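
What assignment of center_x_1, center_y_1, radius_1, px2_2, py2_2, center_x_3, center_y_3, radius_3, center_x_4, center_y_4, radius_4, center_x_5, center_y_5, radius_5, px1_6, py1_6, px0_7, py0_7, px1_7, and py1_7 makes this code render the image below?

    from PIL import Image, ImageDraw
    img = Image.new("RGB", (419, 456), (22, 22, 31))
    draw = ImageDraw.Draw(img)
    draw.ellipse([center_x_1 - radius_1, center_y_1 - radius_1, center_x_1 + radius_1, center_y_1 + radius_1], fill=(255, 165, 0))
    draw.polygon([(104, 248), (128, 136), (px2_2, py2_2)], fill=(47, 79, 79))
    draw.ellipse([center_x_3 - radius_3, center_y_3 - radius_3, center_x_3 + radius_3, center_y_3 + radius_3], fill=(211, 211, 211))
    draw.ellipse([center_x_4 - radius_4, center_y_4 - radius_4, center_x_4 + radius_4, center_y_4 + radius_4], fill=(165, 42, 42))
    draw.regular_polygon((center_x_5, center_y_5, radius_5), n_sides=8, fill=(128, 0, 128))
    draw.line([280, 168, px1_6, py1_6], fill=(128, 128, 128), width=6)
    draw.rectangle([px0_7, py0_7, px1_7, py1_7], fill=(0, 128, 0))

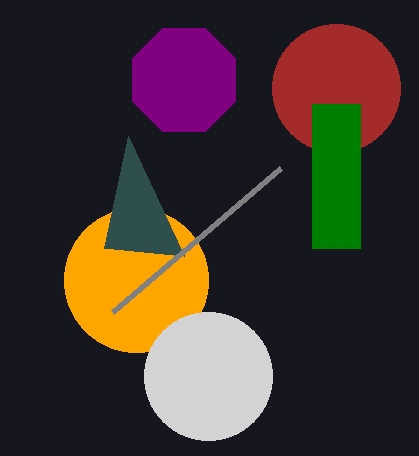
center_x_1 = 136; center_y_1 = 280; radius_1 = 72; px2_2 = 184; py2_2 = 256; center_x_3 = 208; center_y_3 = 376; radius_3 = 64; center_x_4 = 336; center_y_4 = 88; radius_4 = 64; center_x_5 = 184; center_y_5 = 80; radius_5 = 56; px1_6 = 112; py1_6 = 312; px0_7 = 312; py0_7 = 104; px1_7 = 360; py1_7 = 248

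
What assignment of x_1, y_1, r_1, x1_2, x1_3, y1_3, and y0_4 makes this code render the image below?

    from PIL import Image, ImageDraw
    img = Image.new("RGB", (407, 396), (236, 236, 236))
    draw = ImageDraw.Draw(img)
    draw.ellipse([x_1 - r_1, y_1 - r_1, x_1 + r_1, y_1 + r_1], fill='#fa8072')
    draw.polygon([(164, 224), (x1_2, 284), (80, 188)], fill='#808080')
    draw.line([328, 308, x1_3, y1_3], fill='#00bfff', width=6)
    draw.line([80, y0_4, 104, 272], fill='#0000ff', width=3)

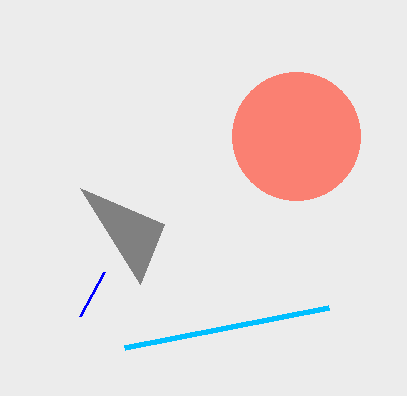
x_1 = 296, y_1 = 136, r_1 = 64, x1_2 = 140, x1_3 = 124, y1_3 = 348, y0_4 = 316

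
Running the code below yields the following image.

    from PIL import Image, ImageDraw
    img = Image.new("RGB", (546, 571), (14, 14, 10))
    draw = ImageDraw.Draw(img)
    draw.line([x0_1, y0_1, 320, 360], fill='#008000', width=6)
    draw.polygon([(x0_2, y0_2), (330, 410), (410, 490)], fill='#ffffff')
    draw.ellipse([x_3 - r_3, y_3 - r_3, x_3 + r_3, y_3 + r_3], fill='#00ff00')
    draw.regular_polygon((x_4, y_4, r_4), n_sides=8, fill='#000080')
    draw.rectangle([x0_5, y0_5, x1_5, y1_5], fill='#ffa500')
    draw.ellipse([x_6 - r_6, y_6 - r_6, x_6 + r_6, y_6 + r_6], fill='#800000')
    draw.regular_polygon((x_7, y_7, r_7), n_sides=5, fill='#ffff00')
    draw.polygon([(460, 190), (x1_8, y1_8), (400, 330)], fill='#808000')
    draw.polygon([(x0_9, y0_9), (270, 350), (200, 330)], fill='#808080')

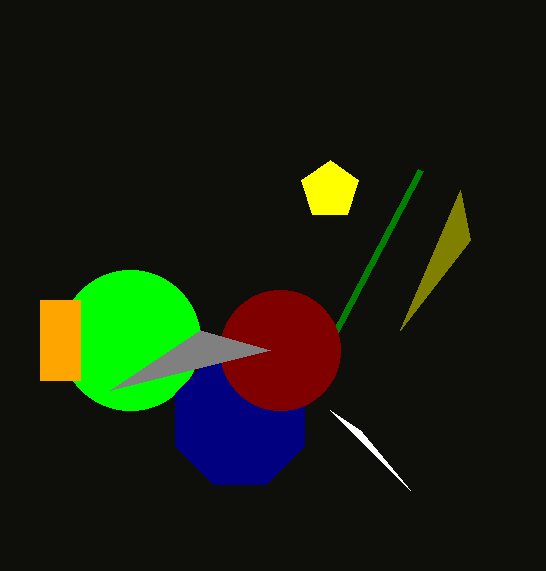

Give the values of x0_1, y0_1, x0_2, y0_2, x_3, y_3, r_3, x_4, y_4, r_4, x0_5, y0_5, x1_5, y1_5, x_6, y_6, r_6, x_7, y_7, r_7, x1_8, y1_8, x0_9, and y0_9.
x0_1 = 420
y0_1 = 170
x0_2 = 360
y0_2 = 430
x_3 = 130
y_3 = 340
r_3 = 70
x_4 = 240
y_4 = 420
r_4 = 70
x0_5 = 40
y0_5 = 300
x1_5 = 80
y1_5 = 380
x_6 = 280
y_6 = 350
r_6 = 60
x_7 = 330
y_7 = 190
r_7 = 30
x1_8 = 470
y1_8 = 240
x0_9 = 110
y0_9 = 390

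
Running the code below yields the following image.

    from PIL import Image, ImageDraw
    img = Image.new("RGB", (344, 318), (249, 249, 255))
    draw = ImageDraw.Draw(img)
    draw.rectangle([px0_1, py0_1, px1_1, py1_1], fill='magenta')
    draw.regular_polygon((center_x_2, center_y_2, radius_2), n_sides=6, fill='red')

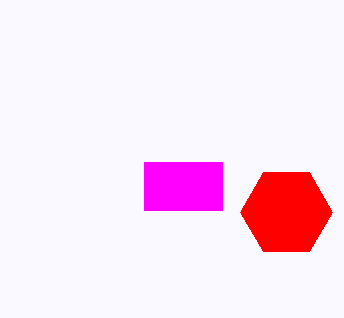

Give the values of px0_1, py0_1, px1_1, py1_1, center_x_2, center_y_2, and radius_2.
px0_1 = 144
py0_1 = 162
px1_1 = 222
py1_1 = 210
center_x_2 = 286
center_y_2 = 212
radius_2 = 46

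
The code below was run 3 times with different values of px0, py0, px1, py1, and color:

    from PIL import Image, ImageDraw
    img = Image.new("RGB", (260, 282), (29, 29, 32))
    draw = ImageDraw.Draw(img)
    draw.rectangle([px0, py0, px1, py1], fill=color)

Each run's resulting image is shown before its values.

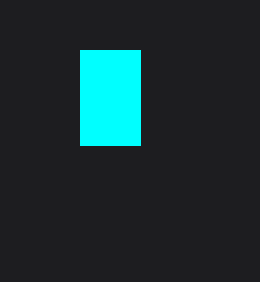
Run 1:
px0 = 80, py0 = 50, px1 = 140, py1 = 145, color = 'cyan'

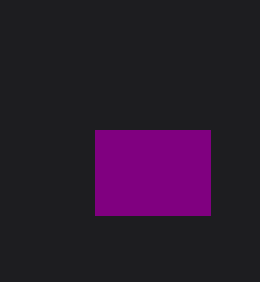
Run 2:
px0 = 95, py0 = 130, px1 = 210, py1 = 215, color = 'purple'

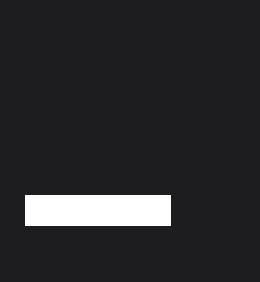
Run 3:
px0 = 25; py0 = 195; px1 = 170; py1 = 225; color = 'white'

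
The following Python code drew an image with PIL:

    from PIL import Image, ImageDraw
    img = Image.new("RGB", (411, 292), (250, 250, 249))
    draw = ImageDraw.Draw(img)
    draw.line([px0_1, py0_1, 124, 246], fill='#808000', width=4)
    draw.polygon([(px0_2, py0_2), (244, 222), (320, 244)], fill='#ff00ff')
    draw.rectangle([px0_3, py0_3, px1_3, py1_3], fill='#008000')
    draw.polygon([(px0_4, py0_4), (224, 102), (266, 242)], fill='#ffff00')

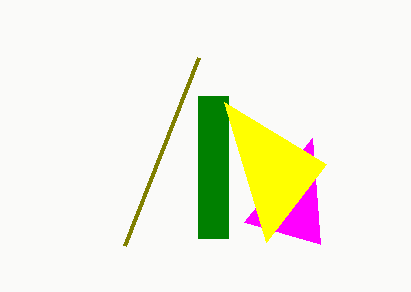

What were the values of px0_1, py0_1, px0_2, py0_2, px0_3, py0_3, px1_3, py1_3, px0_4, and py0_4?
px0_1 = 198, py0_1 = 58, px0_2 = 312, py0_2 = 138, px0_3 = 198, py0_3 = 96, px1_3 = 228, py1_3 = 238, px0_4 = 326, py0_4 = 164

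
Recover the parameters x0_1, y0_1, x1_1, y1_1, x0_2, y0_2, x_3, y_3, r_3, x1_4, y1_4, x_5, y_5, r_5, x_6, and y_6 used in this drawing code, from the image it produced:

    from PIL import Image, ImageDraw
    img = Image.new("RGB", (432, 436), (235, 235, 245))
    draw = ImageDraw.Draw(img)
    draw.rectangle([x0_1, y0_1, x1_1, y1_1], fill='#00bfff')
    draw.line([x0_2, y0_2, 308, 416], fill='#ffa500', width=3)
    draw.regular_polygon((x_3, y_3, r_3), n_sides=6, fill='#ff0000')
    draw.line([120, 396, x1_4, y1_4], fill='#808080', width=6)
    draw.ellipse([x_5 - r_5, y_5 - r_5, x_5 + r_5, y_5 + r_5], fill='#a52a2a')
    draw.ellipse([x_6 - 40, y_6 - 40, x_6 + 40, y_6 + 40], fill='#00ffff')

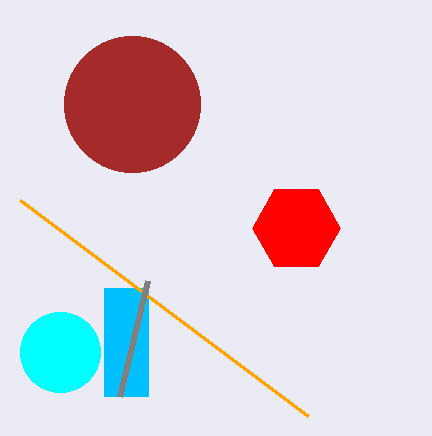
x0_1 = 104, y0_1 = 288, x1_1 = 148, y1_1 = 396, x0_2 = 20, y0_2 = 200, x_3 = 296, y_3 = 228, r_3 = 44, x1_4 = 148, y1_4 = 280, x_5 = 132, y_5 = 104, r_5 = 68, x_6 = 60, y_6 = 352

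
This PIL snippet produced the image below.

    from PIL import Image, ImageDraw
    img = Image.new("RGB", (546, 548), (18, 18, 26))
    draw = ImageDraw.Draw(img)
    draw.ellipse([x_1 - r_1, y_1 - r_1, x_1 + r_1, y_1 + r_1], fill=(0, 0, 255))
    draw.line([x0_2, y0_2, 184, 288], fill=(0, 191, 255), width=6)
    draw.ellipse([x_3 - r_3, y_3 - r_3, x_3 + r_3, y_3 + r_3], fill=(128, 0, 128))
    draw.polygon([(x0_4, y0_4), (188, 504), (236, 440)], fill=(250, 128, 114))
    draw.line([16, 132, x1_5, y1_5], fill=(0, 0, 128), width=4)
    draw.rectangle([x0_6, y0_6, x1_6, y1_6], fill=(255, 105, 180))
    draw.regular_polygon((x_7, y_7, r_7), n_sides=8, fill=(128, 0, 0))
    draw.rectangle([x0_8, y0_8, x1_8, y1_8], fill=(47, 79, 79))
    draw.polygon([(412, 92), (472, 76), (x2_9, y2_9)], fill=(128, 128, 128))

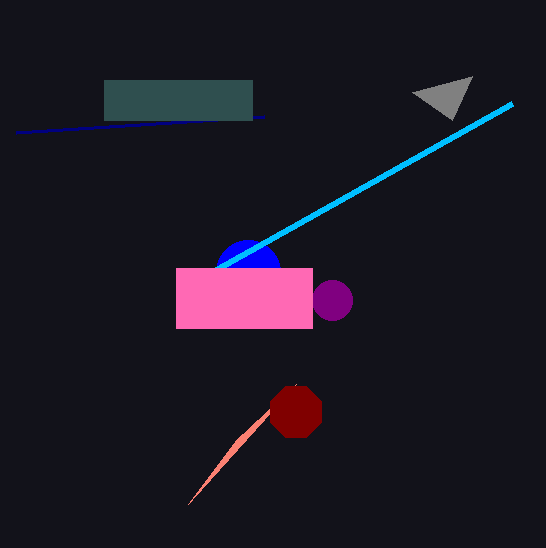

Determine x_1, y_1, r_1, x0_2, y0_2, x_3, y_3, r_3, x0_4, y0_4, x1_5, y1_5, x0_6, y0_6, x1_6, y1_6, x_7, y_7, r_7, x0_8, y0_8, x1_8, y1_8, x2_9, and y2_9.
x_1 = 248, y_1 = 272, r_1 = 32, x0_2 = 512, y0_2 = 104, x_3 = 332, y_3 = 300, r_3 = 20, x0_4 = 296, y0_4 = 384, x1_5 = 264, y1_5 = 116, x0_6 = 176, y0_6 = 268, x1_6 = 312, y1_6 = 328, x_7 = 296, y_7 = 412, r_7 = 28, x0_8 = 104, y0_8 = 80, x1_8 = 252, y1_8 = 120, x2_9 = 452, y2_9 = 120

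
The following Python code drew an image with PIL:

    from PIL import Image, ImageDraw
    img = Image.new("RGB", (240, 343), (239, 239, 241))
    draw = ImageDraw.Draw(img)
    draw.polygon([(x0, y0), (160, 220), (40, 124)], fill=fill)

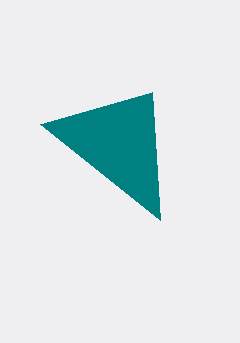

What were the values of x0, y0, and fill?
x0 = 152; y0 = 92; fill = 'teal'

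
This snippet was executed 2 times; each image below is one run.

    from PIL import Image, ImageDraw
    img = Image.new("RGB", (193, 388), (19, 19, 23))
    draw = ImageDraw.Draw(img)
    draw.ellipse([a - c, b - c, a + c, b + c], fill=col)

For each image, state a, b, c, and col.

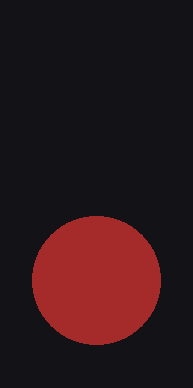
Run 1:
a = 96
b = 280
c = 64
col = 'brown'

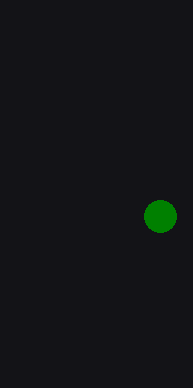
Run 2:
a = 160, b = 216, c = 16, col = 'green'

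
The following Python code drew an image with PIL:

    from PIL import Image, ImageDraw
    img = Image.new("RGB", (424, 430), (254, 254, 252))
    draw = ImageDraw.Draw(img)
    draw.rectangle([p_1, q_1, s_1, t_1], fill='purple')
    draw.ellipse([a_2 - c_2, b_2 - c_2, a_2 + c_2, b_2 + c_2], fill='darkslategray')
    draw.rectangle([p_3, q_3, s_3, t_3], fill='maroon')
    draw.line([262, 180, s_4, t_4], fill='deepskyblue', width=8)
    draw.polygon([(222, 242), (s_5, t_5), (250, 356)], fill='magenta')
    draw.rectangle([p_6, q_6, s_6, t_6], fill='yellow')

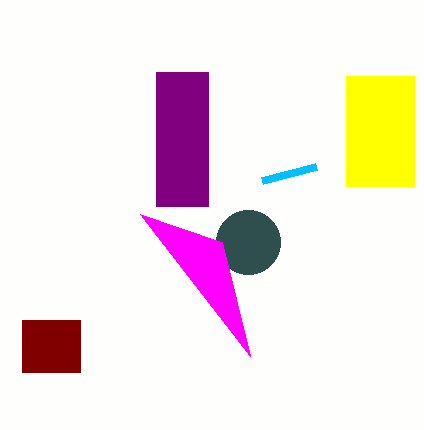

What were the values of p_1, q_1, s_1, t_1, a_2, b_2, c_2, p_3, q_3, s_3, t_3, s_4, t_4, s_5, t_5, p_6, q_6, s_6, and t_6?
p_1 = 156, q_1 = 72, s_1 = 208, t_1 = 206, a_2 = 248, b_2 = 242, c_2 = 32, p_3 = 22, q_3 = 320, s_3 = 80, t_3 = 372, s_4 = 316, t_4 = 166, s_5 = 140, t_5 = 214, p_6 = 346, q_6 = 76, s_6 = 414, t_6 = 186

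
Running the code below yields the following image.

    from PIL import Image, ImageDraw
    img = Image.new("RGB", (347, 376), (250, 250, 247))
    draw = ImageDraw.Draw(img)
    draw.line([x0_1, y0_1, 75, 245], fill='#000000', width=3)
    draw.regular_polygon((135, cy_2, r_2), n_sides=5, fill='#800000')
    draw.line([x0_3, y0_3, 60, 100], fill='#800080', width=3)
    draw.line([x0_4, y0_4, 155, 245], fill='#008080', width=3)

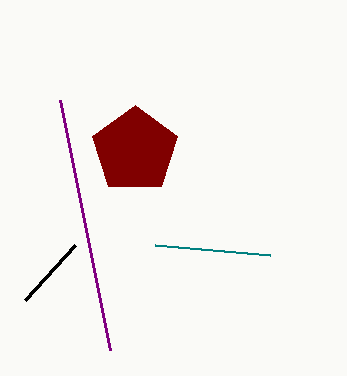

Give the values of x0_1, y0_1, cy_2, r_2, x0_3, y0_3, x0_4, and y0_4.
x0_1 = 25; y0_1 = 300; cy_2 = 150; r_2 = 45; x0_3 = 110; y0_3 = 350; x0_4 = 270; y0_4 = 255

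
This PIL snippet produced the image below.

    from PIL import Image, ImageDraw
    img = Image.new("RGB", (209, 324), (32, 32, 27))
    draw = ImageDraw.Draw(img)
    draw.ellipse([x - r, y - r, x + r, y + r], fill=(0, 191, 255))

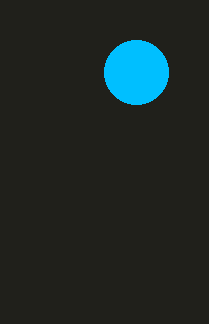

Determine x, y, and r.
x = 136, y = 72, r = 32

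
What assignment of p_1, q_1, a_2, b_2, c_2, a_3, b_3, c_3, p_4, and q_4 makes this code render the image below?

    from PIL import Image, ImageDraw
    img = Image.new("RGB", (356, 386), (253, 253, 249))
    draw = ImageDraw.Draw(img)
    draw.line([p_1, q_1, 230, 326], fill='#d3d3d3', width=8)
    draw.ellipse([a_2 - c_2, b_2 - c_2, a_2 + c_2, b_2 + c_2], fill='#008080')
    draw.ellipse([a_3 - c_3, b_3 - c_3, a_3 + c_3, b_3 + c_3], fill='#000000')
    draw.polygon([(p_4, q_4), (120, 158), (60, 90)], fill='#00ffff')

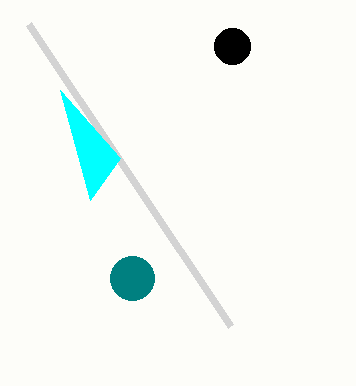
p_1 = 28
q_1 = 24
a_2 = 132
b_2 = 278
c_2 = 22
a_3 = 232
b_3 = 46
c_3 = 18
p_4 = 90
q_4 = 200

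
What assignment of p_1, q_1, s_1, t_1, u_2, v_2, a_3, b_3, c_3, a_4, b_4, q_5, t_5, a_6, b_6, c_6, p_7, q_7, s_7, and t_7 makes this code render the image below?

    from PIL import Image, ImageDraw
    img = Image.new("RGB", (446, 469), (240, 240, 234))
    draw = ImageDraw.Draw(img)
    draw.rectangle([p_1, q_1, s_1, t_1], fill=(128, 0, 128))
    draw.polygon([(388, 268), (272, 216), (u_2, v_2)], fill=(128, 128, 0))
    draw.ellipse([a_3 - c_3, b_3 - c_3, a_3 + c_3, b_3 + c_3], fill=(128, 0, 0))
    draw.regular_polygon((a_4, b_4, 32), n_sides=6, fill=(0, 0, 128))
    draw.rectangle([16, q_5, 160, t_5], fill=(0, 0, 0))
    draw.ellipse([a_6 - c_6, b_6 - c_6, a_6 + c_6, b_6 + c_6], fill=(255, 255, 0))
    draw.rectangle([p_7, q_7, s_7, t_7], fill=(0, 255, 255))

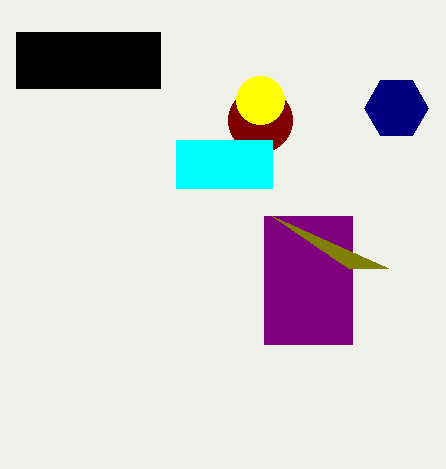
p_1 = 264; q_1 = 216; s_1 = 352; t_1 = 344; u_2 = 348; v_2 = 268; a_3 = 260; b_3 = 120; c_3 = 32; a_4 = 396; b_4 = 108; q_5 = 32; t_5 = 88; a_6 = 260; b_6 = 100; c_6 = 24; p_7 = 176; q_7 = 140; s_7 = 272; t_7 = 188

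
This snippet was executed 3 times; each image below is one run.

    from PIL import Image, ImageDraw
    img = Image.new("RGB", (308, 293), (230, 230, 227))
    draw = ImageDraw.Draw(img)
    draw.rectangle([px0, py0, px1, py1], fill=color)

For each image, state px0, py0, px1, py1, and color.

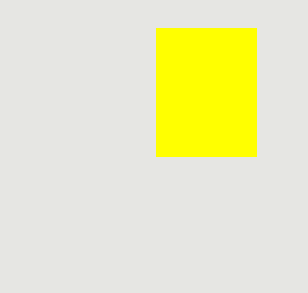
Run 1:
px0 = 156
py0 = 28
px1 = 256
py1 = 156
color = 'yellow'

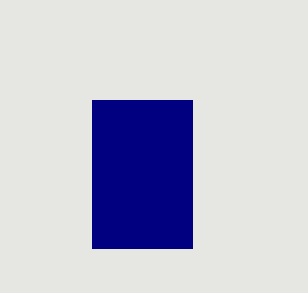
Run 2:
px0 = 92
py0 = 100
px1 = 192
py1 = 248
color = 'navy'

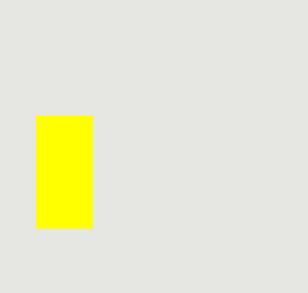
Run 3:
px0 = 36
py0 = 116
px1 = 92
py1 = 228
color = 'yellow'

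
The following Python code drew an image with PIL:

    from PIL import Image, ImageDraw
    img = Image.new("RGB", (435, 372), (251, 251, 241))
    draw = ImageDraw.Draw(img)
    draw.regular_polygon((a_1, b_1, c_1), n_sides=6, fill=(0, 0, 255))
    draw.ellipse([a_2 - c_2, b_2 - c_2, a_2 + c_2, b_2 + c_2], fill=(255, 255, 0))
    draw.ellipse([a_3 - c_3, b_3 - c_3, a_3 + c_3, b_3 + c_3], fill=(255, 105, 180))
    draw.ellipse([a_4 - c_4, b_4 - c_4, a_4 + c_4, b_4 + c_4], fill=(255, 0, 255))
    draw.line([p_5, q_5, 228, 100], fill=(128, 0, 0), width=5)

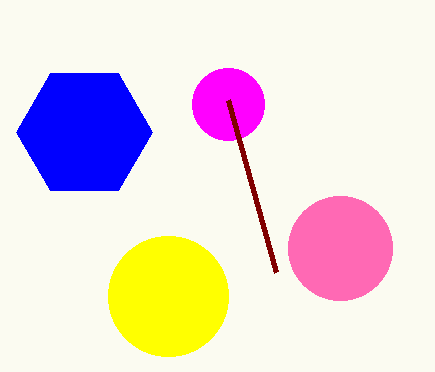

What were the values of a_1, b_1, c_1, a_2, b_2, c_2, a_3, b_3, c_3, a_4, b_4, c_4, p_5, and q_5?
a_1 = 84; b_1 = 132; c_1 = 68; a_2 = 168; b_2 = 296; c_2 = 60; a_3 = 340; b_3 = 248; c_3 = 52; a_4 = 228; b_4 = 104; c_4 = 36; p_5 = 276; q_5 = 272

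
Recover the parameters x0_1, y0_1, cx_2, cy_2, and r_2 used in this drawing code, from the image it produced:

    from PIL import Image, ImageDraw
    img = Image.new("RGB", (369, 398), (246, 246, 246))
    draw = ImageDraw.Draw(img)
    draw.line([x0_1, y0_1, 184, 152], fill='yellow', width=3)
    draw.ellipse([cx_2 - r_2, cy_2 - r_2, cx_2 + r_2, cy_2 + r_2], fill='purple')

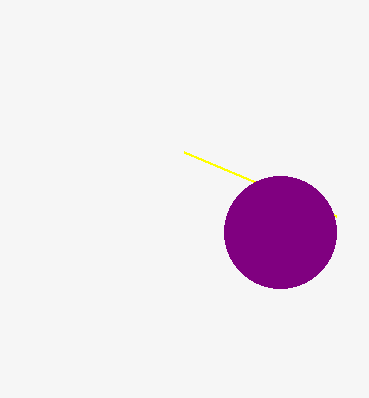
x0_1 = 336; y0_1 = 216; cx_2 = 280; cy_2 = 232; r_2 = 56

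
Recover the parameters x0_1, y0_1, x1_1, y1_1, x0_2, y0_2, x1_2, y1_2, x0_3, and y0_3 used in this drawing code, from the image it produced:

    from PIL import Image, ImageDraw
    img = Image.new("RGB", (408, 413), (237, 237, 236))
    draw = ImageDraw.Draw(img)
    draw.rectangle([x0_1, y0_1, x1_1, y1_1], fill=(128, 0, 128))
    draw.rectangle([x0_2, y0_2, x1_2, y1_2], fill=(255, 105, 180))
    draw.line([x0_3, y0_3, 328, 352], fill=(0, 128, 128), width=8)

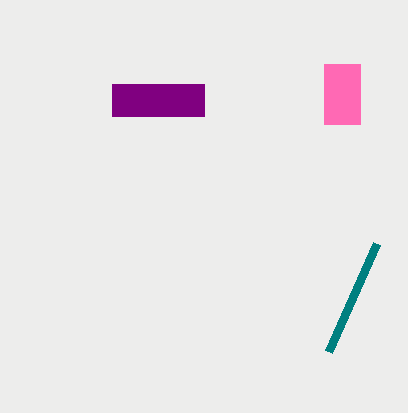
x0_1 = 112
y0_1 = 84
x1_1 = 204
y1_1 = 116
x0_2 = 324
y0_2 = 64
x1_2 = 360
y1_2 = 124
x0_3 = 376
y0_3 = 244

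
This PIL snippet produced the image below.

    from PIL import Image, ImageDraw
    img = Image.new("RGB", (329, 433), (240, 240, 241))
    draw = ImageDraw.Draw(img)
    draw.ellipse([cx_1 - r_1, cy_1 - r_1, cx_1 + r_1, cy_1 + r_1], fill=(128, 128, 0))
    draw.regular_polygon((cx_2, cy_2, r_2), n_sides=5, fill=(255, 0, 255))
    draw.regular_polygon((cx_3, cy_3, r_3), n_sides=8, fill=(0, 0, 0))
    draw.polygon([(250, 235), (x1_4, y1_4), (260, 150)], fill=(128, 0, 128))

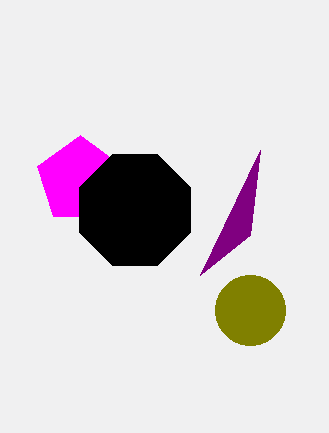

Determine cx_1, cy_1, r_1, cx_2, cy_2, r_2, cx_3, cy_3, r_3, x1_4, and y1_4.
cx_1 = 250, cy_1 = 310, r_1 = 35, cx_2 = 80, cy_2 = 180, r_2 = 45, cx_3 = 135, cy_3 = 210, r_3 = 60, x1_4 = 200, y1_4 = 275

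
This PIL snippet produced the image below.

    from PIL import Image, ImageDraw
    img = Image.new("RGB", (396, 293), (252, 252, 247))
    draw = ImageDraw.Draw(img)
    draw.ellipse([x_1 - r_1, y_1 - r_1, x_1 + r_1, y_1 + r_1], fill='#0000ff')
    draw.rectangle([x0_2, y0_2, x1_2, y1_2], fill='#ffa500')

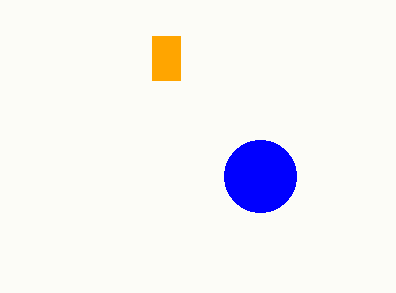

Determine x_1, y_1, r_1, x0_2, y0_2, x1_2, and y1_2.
x_1 = 260
y_1 = 176
r_1 = 36
x0_2 = 152
y0_2 = 36
x1_2 = 180
y1_2 = 80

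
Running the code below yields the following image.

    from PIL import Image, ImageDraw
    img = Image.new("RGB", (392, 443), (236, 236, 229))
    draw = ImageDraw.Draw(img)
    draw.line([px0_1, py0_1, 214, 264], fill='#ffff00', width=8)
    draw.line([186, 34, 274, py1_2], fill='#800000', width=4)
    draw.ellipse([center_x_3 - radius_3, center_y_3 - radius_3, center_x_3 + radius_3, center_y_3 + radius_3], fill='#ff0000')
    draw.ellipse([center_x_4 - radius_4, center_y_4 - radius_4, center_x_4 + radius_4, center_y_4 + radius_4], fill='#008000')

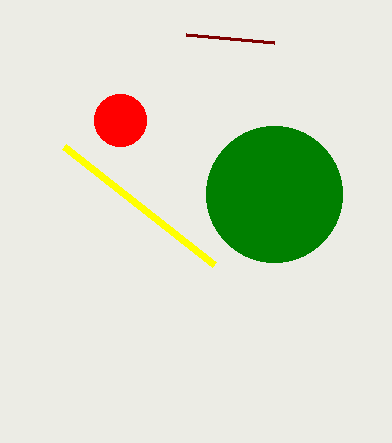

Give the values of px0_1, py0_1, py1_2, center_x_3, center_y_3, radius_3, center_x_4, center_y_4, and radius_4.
px0_1 = 64; py0_1 = 146; py1_2 = 42; center_x_3 = 120; center_y_3 = 120; radius_3 = 26; center_x_4 = 274; center_y_4 = 194; radius_4 = 68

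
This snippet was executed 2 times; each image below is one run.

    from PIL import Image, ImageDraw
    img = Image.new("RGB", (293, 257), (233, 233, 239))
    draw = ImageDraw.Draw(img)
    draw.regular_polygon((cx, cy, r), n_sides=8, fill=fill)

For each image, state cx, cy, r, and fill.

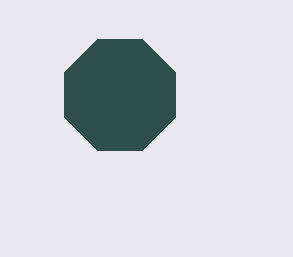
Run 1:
cx = 120, cy = 95, r = 60, fill = 'darkslategray'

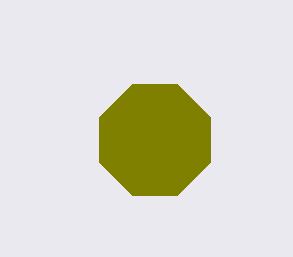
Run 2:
cx = 155, cy = 140, r = 60, fill = 'olive'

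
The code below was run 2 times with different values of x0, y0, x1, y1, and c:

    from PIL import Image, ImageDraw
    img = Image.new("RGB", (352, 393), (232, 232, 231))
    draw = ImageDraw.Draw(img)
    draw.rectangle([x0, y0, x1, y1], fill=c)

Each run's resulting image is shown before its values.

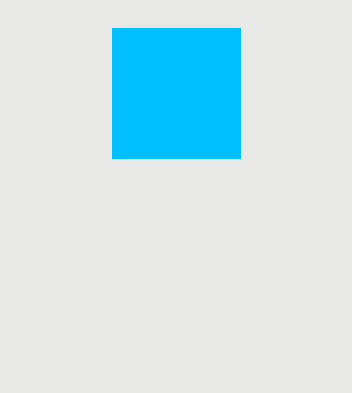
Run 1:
x0 = 112, y0 = 28, x1 = 240, y1 = 158, c = 'deepskyblue'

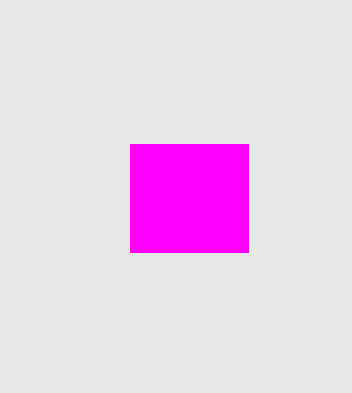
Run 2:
x0 = 130, y0 = 144, x1 = 248, y1 = 252, c = 'magenta'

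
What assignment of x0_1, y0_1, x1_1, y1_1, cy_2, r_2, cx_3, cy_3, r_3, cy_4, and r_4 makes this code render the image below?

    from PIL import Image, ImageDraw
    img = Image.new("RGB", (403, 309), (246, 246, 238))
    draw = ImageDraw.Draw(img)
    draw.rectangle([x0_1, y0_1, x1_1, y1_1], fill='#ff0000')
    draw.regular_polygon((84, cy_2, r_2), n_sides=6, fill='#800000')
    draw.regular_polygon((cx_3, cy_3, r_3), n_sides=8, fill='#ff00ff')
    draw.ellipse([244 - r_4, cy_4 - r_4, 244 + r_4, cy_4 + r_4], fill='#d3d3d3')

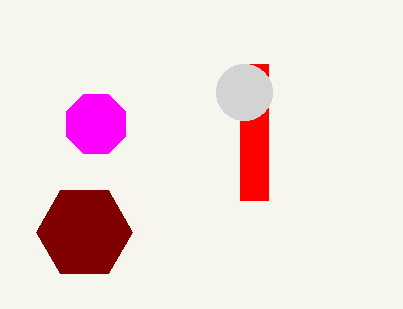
x0_1 = 240; y0_1 = 64; x1_1 = 268; y1_1 = 200; cy_2 = 232; r_2 = 48; cx_3 = 96; cy_3 = 124; r_3 = 32; cy_4 = 92; r_4 = 28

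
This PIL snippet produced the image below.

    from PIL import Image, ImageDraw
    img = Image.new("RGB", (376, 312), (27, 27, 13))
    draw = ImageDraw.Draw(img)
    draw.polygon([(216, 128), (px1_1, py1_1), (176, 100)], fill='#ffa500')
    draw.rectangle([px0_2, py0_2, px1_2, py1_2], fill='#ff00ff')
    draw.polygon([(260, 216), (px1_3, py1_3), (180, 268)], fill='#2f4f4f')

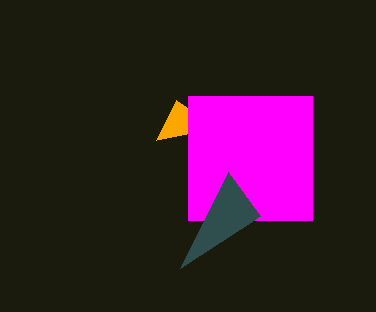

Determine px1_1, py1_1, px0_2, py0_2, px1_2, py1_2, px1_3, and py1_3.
px1_1 = 156
py1_1 = 140
px0_2 = 188
py0_2 = 96
px1_2 = 312
py1_2 = 220
px1_3 = 228
py1_3 = 172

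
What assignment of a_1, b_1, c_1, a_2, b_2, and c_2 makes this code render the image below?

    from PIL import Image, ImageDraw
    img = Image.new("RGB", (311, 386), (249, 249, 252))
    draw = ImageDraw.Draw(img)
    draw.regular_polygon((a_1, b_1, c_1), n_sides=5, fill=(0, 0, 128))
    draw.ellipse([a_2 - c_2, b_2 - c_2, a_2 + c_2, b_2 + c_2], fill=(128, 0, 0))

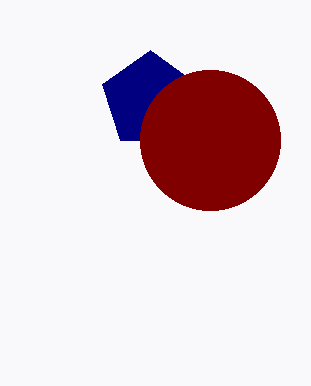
a_1 = 150
b_1 = 100
c_1 = 50
a_2 = 210
b_2 = 140
c_2 = 70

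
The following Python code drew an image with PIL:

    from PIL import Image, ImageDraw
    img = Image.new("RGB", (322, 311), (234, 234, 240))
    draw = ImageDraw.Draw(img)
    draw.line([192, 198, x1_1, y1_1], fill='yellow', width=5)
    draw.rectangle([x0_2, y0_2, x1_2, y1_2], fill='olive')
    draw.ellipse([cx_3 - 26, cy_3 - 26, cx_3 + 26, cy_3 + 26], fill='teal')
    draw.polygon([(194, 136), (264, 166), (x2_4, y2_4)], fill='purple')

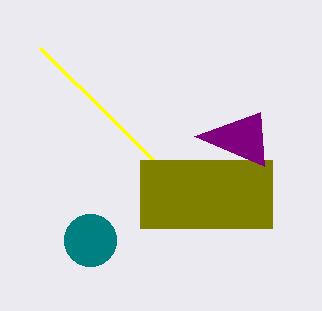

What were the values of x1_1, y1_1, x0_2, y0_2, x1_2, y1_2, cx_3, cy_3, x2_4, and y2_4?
x1_1 = 40
y1_1 = 48
x0_2 = 140
y0_2 = 160
x1_2 = 272
y1_2 = 228
cx_3 = 90
cy_3 = 240
x2_4 = 260
y2_4 = 112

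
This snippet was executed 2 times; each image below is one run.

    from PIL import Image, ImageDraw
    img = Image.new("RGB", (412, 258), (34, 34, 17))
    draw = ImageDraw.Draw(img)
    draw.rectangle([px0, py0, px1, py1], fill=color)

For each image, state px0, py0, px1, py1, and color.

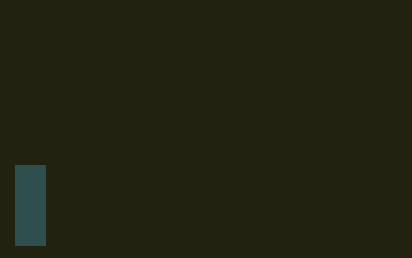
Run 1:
px0 = 15, py0 = 165, px1 = 45, py1 = 245, color = 'darkslategray'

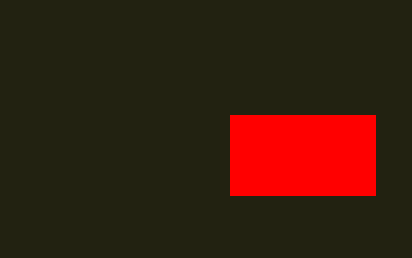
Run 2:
px0 = 230; py0 = 115; px1 = 375; py1 = 195; color = 'red'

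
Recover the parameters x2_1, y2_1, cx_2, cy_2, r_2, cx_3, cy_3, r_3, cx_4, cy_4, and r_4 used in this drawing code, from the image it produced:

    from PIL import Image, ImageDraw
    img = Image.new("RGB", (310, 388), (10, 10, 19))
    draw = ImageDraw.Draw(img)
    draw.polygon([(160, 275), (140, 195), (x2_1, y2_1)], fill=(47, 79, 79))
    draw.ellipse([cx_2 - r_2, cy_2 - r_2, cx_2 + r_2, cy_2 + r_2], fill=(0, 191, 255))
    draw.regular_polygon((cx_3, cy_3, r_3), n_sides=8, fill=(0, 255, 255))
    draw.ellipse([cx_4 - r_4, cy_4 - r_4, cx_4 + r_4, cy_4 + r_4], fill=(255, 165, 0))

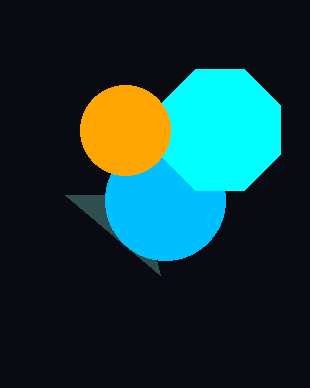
x2_1 = 65, y2_1 = 195, cx_2 = 165, cy_2 = 200, r_2 = 60, cx_3 = 220, cy_3 = 130, r_3 = 65, cx_4 = 125, cy_4 = 130, r_4 = 45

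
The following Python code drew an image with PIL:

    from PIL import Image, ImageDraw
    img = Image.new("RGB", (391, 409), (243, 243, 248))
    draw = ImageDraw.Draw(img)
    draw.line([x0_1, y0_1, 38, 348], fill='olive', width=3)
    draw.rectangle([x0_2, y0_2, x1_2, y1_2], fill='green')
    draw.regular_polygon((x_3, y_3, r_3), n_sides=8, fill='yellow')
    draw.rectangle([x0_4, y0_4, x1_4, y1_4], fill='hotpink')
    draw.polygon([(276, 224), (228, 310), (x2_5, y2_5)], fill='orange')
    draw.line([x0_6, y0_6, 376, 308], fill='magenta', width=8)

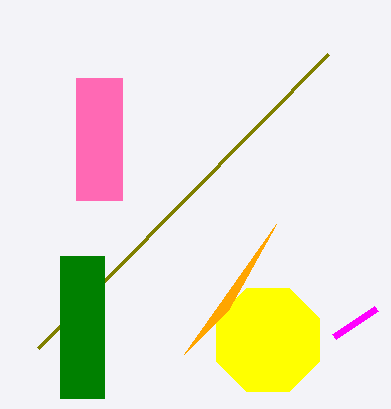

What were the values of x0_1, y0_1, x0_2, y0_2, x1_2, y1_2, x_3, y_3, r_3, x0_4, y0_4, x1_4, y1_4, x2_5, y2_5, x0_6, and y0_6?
x0_1 = 328; y0_1 = 54; x0_2 = 60; y0_2 = 256; x1_2 = 104; y1_2 = 398; x_3 = 268; y_3 = 340; r_3 = 56; x0_4 = 76; y0_4 = 78; x1_4 = 122; y1_4 = 200; x2_5 = 184; y2_5 = 354; x0_6 = 334; y0_6 = 336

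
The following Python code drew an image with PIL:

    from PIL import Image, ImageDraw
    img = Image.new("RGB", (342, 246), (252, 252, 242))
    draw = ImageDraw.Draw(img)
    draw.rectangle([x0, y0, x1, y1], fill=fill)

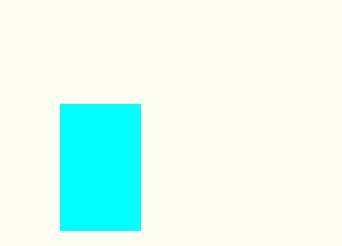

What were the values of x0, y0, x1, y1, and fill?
x0 = 60; y0 = 104; x1 = 140; y1 = 230; fill = 'cyan'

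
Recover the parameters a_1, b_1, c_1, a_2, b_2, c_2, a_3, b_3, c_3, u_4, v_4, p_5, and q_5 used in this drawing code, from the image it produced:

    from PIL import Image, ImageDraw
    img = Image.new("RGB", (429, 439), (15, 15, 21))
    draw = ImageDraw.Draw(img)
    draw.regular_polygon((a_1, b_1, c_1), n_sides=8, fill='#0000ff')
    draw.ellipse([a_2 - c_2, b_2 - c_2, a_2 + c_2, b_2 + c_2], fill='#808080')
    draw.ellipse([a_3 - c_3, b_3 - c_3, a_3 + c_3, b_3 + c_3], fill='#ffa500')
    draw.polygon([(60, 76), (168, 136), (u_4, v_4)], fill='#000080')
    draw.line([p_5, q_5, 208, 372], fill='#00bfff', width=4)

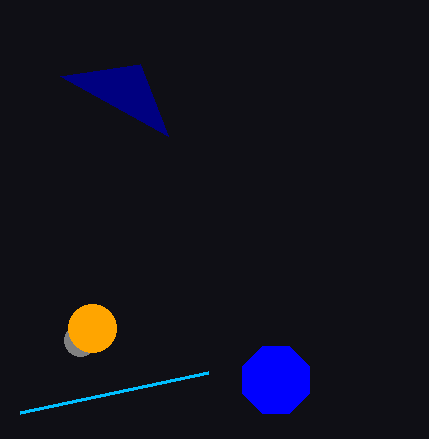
a_1 = 276, b_1 = 380, c_1 = 36, a_2 = 80, b_2 = 340, c_2 = 16, a_3 = 92, b_3 = 328, c_3 = 24, u_4 = 140, v_4 = 64, p_5 = 20, q_5 = 412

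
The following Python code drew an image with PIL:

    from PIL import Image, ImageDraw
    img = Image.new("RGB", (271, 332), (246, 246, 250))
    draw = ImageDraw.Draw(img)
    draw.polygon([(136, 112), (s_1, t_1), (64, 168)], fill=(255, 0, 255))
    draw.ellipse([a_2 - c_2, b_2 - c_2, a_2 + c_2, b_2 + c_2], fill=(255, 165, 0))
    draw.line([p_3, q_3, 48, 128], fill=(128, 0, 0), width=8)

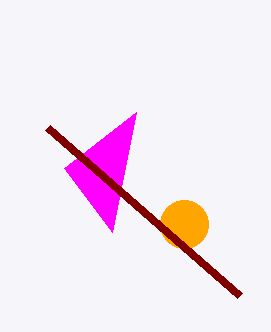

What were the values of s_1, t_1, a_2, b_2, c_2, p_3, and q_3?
s_1 = 112, t_1 = 232, a_2 = 184, b_2 = 224, c_2 = 24, p_3 = 240, q_3 = 296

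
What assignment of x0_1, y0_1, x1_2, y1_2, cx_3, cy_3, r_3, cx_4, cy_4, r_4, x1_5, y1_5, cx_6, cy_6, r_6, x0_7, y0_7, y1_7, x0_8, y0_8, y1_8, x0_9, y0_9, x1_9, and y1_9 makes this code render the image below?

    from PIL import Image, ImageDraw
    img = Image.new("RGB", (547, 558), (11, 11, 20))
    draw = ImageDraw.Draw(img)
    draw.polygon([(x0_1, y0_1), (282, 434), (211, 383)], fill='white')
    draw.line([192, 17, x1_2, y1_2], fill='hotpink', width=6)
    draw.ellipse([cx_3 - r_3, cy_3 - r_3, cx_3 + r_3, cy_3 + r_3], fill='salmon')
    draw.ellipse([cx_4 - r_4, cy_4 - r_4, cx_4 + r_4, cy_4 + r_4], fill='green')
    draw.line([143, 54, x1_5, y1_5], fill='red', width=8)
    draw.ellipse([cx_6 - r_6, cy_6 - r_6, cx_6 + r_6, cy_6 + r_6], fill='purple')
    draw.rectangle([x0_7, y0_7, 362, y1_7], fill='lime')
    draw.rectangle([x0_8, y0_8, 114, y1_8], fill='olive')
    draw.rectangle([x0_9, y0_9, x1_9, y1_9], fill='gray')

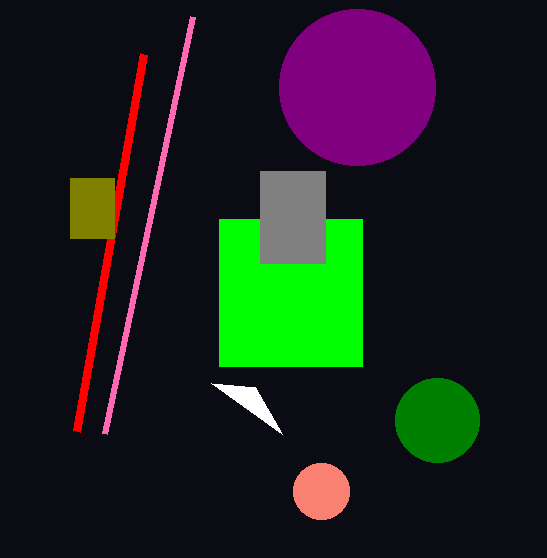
x0_1 = 255, y0_1 = 387, x1_2 = 104, y1_2 = 434, cx_3 = 321, cy_3 = 491, r_3 = 28, cx_4 = 437, cy_4 = 420, r_4 = 42, x1_5 = 76, y1_5 = 431, cx_6 = 357, cy_6 = 87, r_6 = 78, x0_7 = 219, y0_7 = 219, y1_7 = 366, x0_8 = 70, y0_8 = 178, y1_8 = 238, x0_9 = 260, y0_9 = 171, x1_9 = 325, y1_9 = 263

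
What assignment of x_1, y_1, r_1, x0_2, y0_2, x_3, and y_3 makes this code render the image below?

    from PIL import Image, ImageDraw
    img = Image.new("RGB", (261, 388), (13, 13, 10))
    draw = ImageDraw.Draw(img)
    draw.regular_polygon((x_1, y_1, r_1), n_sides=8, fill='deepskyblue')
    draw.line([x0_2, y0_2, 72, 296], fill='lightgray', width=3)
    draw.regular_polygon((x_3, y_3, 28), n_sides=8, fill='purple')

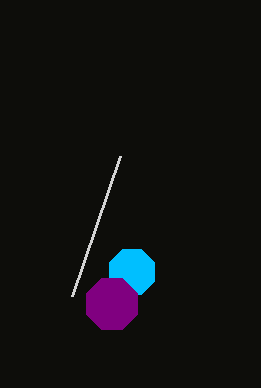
x_1 = 132
y_1 = 272
r_1 = 24
x0_2 = 120
y0_2 = 156
x_3 = 112
y_3 = 304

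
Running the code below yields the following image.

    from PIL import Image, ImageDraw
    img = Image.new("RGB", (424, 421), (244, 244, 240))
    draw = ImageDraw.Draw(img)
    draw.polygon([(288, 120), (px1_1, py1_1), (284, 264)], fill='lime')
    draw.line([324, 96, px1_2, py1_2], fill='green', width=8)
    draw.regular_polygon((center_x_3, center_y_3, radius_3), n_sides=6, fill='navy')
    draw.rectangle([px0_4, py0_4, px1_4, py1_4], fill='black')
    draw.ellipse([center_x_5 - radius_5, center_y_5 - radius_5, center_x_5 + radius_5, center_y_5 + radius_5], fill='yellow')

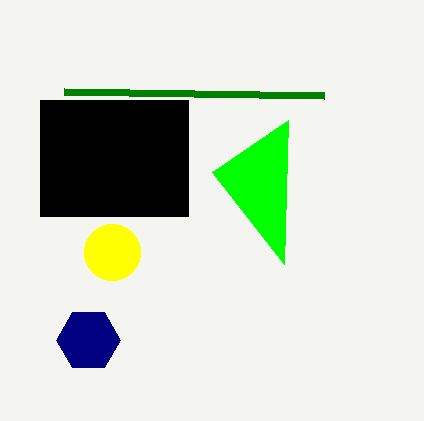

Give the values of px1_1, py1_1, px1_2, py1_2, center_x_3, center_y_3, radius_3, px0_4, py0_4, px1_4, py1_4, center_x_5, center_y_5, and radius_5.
px1_1 = 212; py1_1 = 172; px1_2 = 64; py1_2 = 92; center_x_3 = 88; center_y_3 = 340; radius_3 = 32; px0_4 = 40; py0_4 = 100; px1_4 = 188; py1_4 = 216; center_x_5 = 112; center_y_5 = 252; radius_5 = 28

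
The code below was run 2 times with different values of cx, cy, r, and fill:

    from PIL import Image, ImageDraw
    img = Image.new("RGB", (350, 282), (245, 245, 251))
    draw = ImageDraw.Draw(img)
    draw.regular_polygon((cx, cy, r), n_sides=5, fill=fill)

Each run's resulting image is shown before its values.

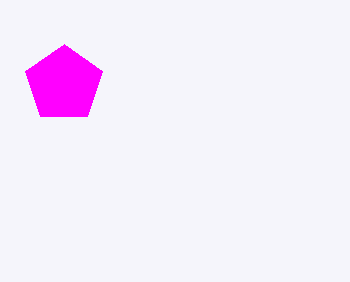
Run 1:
cx = 64, cy = 84, r = 40, fill = 'magenta'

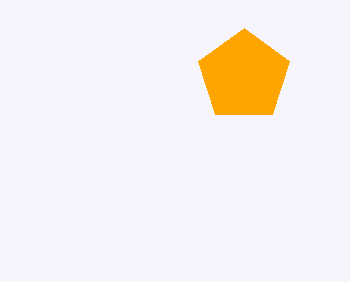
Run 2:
cx = 244
cy = 76
r = 48
fill = 'orange'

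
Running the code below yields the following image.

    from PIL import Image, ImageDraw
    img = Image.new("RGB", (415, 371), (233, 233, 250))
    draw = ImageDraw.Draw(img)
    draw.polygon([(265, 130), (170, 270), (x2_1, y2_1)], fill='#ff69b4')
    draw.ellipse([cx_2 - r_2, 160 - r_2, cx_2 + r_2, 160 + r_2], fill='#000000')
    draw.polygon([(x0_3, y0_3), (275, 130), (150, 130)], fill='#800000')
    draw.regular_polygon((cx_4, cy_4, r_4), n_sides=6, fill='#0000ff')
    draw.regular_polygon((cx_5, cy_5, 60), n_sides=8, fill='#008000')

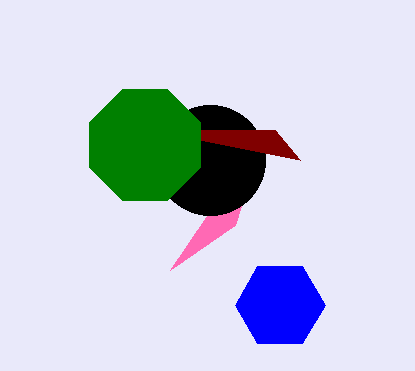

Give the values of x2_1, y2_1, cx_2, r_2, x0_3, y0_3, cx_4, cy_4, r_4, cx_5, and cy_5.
x2_1 = 235; y2_1 = 225; cx_2 = 210; r_2 = 55; x0_3 = 300; y0_3 = 160; cx_4 = 280; cy_4 = 305; r_4 = 45; cx_5 = 145; cy_5 = 145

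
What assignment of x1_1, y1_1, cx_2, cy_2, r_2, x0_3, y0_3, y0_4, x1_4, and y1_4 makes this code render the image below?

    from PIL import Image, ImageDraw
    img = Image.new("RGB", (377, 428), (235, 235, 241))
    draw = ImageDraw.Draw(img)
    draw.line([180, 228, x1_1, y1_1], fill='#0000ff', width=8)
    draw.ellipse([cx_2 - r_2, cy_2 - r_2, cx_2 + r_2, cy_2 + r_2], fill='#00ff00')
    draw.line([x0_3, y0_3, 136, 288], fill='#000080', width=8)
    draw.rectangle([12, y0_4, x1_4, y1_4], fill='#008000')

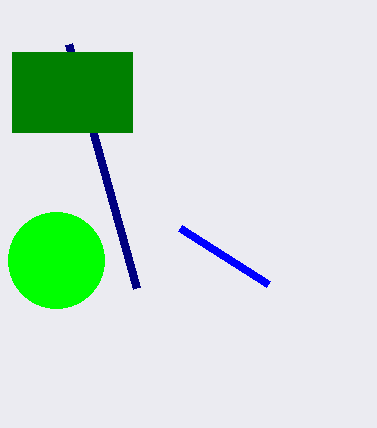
x1_1 = 268
y1_1 = 284
cx_2 = 56
cy_2 = 260
r_2 = 48
x0_3 = 68
y0_3 = 44
y0_4 = 52
x1_4 = 132
y1_4 = 132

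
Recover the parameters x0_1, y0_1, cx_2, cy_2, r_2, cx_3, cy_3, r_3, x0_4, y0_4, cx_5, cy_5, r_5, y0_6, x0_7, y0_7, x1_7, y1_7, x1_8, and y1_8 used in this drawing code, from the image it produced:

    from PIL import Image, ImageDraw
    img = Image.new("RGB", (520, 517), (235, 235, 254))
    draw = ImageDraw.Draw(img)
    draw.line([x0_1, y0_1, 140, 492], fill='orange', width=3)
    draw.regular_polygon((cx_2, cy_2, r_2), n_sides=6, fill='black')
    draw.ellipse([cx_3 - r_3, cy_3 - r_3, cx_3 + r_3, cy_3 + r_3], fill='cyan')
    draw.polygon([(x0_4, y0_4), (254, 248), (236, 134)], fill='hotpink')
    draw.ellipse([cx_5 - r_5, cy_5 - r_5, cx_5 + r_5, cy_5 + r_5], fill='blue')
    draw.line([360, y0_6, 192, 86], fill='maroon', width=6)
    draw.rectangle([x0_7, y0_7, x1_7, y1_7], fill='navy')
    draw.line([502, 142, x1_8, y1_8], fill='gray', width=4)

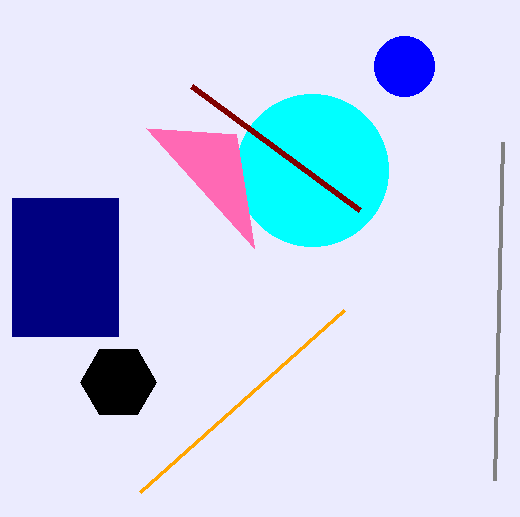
x0_1 = 344
y0_1 = 310
cx_2 = 118
cy_2 = 382
r_2 = 38
cx_3 = 312
cy_3 = 170
r_3 = 76
x0_4 = 146
y0_4 = 128
cx_5 = 404
cy_5 = 66
r_5 = 30
y0_6 = 210
x0_7 = 12
y0_7 = 198
x1_7 = 118
y1_7 = 336
x1_8 = 494
y1_8 = 480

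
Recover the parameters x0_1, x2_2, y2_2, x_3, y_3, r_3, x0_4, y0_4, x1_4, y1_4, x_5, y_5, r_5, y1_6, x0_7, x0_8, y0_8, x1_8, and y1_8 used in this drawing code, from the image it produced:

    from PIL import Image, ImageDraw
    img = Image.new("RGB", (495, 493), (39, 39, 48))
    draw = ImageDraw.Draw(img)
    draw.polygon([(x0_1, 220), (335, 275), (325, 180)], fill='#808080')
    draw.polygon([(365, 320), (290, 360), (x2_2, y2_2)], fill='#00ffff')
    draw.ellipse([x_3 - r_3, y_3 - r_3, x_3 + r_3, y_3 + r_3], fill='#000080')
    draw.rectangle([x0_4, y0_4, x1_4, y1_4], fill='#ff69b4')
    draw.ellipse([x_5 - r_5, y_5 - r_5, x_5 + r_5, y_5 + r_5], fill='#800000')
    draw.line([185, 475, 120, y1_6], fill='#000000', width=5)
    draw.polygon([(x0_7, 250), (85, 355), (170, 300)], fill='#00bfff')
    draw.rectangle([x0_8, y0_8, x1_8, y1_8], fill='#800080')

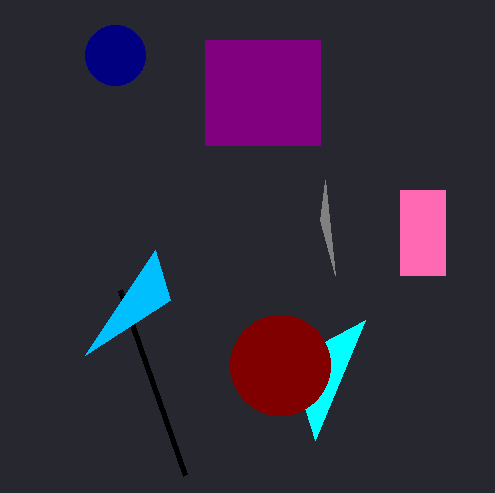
x0_1 = 320; x2_2 = 315; y2_2 = 440; x_3 = 115; y_3 = 55; r_3 = 30; x0_4 = 400; y0_4 = 190; x1_4 = 445; y1_4 = 275; x_5 = 280; y_5 = 365; r_5 = 50; y1_6 = 290; x0_7 = 155; x0_8 = 205; y0_8 = 40; x1_8 = 320; y1_8 = 145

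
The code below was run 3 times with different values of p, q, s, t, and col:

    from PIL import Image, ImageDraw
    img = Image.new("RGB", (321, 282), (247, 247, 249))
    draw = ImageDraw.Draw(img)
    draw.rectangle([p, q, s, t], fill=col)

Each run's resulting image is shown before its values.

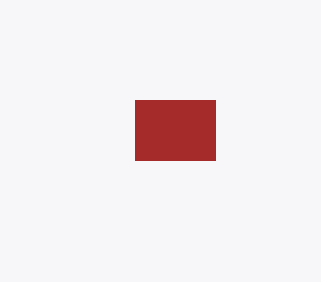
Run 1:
p = 135
q = 100
s = 215
t = 160
col = 'brown'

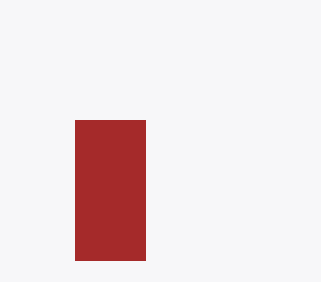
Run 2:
p = 75
q = 120
s = 145
t = 260
col = 'brown'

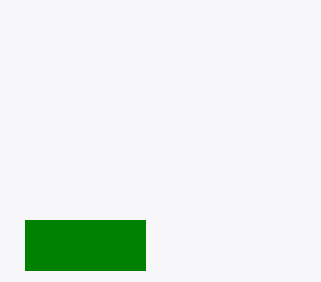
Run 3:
p = 25
q = 220
s = 145
t = 270
col = 'green'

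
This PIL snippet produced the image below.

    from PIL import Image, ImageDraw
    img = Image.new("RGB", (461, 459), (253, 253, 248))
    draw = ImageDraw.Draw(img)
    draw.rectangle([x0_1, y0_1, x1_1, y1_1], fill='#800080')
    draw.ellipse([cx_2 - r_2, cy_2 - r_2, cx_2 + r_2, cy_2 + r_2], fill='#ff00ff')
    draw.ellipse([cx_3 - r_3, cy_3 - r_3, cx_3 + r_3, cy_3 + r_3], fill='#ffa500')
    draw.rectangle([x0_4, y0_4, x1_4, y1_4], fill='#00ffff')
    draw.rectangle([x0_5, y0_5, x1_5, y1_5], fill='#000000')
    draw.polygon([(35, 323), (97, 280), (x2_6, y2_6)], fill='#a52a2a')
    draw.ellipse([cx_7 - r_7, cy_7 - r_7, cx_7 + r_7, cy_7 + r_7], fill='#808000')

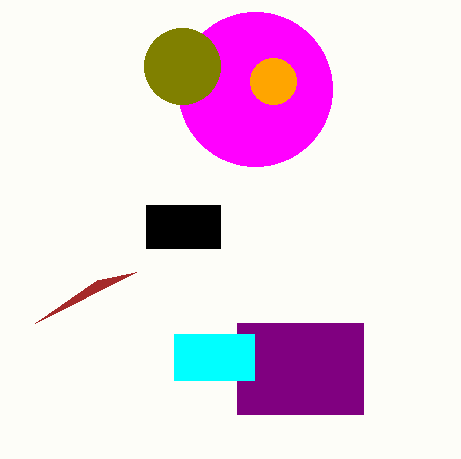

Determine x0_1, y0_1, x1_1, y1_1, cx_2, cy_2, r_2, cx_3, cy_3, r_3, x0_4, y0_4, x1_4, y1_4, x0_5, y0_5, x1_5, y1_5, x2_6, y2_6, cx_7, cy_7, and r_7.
x0_1 = 237, y0_1 = 323, x1_1 = 363, y1_1 = 414, cx_2 = 255, cy_2 = 89, r_2 = 77, cx_3 = 273, cy_3 = 81, r_3 = 23, x0_4 = 174, y0_4 = 334, x1_4 = 254, y1_4 = 380, x0_5 = 146, y0_5 = 205, x1_5 = 220, y1_5 = 248, x2_6 = 136, y2_6 = 272, cx_7 = 182, cy_7 = 66, r_7 = 38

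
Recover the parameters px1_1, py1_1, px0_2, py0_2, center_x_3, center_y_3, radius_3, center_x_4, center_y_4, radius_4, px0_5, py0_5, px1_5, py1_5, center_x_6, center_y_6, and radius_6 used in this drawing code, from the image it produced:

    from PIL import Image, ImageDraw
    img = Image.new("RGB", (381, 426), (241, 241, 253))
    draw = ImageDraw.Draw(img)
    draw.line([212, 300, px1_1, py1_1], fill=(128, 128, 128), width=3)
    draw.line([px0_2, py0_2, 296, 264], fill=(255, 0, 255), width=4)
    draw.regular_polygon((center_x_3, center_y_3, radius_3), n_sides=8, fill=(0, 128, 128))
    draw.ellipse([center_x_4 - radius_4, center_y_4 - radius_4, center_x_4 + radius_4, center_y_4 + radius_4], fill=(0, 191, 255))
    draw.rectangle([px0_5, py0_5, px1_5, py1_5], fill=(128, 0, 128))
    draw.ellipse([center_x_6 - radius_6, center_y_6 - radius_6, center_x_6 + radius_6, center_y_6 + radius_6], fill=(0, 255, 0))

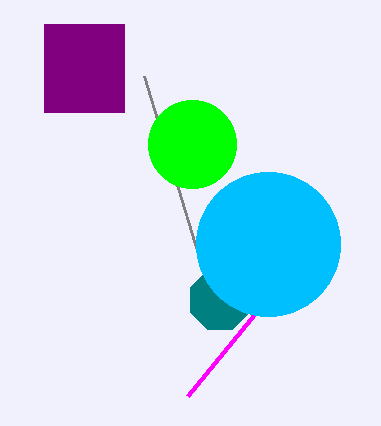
px1_1 = 144
py1_1 = 76
px0_2 = 188
py0_2 = 396
center_x_3 = 220
center_y_3 = 300
radius_3 = 32
center_x_4 = 268
center_y_4 = 244
radius_4 = 72
px0_5 = 44
py0_5 = 24
px1_5 = 124
py1_5 = 112
center_x_6 = 192
center_y_6 = 144
radius_6 = 44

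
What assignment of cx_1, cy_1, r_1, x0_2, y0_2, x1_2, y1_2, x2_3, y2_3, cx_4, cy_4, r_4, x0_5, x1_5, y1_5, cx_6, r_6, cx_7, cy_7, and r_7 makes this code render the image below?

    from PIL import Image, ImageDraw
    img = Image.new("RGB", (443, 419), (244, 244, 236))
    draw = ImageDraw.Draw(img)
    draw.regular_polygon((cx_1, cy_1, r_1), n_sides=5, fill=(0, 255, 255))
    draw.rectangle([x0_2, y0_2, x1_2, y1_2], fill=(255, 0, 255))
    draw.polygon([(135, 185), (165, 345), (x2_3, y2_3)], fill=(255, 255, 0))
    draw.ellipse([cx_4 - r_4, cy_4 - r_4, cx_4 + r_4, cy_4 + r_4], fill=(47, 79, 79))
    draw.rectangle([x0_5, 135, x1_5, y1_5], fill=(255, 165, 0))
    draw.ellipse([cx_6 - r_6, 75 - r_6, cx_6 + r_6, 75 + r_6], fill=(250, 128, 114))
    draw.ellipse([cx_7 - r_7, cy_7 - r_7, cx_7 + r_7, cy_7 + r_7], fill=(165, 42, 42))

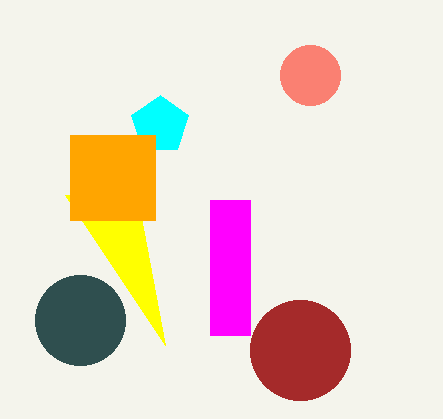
cx_1 = 160; cy_1 = 125; r_1 = 30; x0_2 = 210; y0_2 = 200; x1_2 = 250; y1_2 = 335; x2_3 = 65; y2_3 = 195; cx_4 = 80; cy_4 = 320; r_4 = 45; x0_5 = 70; x1_5 = 155; y1_5 = 220; cx_6 = 310; r_6 = 30; cx_7 = 300; cy_7 = 350; r_7 = 50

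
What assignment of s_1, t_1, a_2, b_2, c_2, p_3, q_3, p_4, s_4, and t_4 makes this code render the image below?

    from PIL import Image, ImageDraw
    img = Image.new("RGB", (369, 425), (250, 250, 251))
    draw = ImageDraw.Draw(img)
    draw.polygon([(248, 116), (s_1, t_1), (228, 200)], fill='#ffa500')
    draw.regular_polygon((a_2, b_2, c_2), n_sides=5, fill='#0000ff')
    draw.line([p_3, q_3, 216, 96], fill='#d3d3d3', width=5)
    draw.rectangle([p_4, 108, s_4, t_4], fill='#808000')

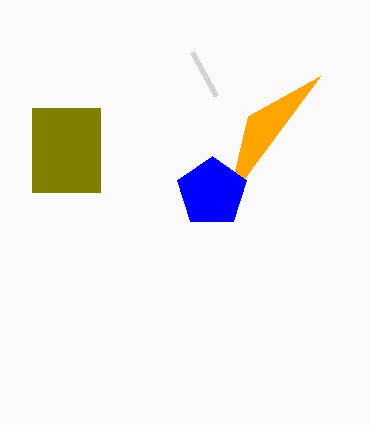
s_1 = 320
t_1 = 76
a_2 = 212
b_2 = 192
c_2 = 36
p_3 = 192
q_3 = 52
p_4 = 32
s_4 = 100
t_4 = 192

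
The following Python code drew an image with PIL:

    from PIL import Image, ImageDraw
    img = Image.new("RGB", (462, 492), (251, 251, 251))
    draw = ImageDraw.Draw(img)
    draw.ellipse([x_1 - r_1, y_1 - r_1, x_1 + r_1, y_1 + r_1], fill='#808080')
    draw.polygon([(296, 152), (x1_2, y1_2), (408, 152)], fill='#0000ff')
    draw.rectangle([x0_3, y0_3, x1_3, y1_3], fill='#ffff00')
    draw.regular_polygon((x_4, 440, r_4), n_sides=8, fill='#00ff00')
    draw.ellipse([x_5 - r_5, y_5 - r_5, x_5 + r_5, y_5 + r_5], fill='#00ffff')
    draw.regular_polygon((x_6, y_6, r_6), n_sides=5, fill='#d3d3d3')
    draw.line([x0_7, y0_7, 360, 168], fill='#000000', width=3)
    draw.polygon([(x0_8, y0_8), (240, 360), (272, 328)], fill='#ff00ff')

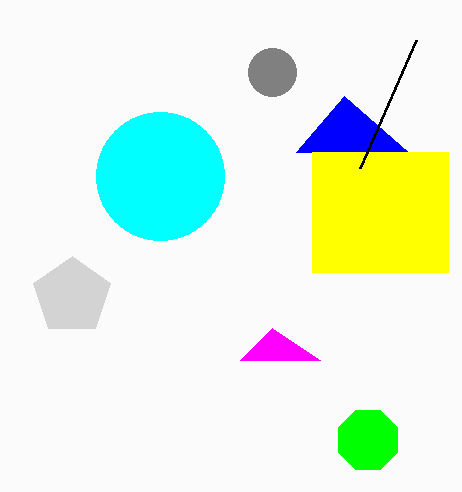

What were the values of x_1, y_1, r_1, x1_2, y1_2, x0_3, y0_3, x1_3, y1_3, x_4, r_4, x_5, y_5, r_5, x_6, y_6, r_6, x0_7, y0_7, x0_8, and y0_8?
x_1 = 272; y_1 = 72; r_1 = 24; x1_2 = 344; y1_2 = 96; x0_3 = 312; y0_3 = 152; x1_3 = 448; y1_3 = 272; x_4 = 368; r_4 = 32; x_5 = 160; y_5 = 176; r_5 = 64; x_6 = 72; y_6 = 296; r_6 = 40; x0_7 = 416; y0_7 = 40; x0_8 = 320; y0_8 = 360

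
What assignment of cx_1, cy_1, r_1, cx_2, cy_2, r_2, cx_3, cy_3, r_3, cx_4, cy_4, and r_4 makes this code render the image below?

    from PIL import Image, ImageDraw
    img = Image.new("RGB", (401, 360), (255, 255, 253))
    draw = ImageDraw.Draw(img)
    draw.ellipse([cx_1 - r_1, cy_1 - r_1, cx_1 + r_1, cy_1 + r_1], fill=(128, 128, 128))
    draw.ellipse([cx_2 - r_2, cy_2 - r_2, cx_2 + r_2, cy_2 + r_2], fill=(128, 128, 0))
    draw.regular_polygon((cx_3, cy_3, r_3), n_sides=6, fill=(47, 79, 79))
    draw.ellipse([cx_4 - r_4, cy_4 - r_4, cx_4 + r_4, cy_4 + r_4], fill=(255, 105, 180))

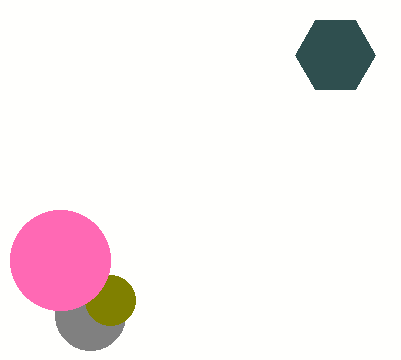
cx_1 = 90, cy_1 = 315, r_1 = 35, cx_2 = 110, cy_2 = 300, r_2 = 25, cx_3 = 335, cy_3 = 55, r_3 = 40, cx_4 = 60, cy_4 = 260, r_4 = 50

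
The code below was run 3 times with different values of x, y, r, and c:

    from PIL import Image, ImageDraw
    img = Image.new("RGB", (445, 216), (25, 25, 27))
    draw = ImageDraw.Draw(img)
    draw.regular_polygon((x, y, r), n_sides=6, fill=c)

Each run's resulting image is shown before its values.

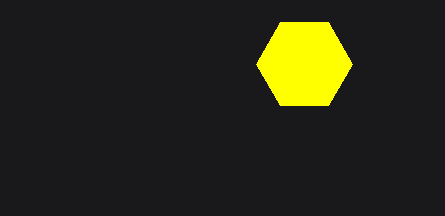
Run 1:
x = 304; y = 64; r = 48; c = 'yellow'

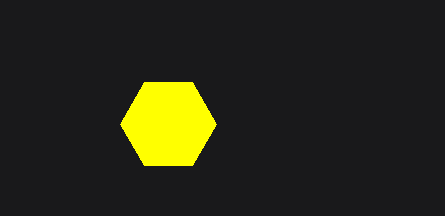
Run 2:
x = 168, y = 124, r = 48, c = 'yellow'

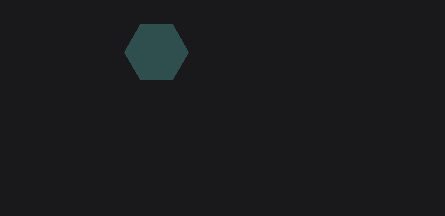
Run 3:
x = 156, y = 52, r = 32, c = 'darkslategray'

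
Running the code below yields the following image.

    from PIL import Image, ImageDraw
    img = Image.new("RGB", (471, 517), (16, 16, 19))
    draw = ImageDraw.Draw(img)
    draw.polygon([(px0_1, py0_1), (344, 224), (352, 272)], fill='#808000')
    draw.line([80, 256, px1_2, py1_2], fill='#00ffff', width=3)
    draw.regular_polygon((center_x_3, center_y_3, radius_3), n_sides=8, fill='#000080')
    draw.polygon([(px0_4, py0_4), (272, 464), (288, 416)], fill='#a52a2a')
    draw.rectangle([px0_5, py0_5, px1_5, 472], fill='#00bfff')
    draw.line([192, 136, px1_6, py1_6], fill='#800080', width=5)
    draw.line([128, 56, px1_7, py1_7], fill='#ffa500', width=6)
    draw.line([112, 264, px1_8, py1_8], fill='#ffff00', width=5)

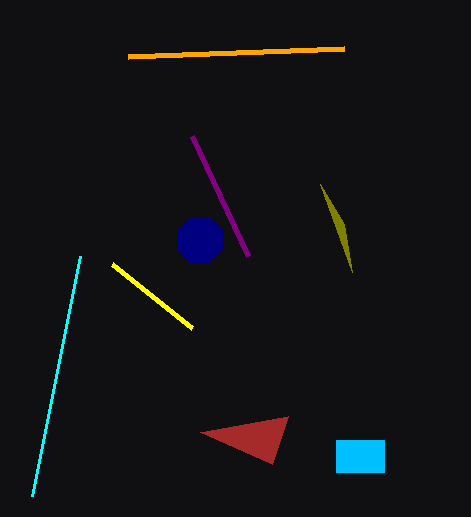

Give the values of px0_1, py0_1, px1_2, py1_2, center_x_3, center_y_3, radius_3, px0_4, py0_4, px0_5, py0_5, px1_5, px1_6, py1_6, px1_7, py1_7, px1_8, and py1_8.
px0_1 = 320; py0_1 = 184; px1_2 = 32; py1_2 = 496; center_x_3 = 200; center_y_3 = 240; radius_3 = 24; px0_4 = 200; py0_4 = 432; px0_5 = 336; py0_5 = 440; px1_5 = 384; px1_6 = 248; py1_6 = 256; px1_7 = 344; py1_7 = 48; px1_8 = 192; py1_8 = 328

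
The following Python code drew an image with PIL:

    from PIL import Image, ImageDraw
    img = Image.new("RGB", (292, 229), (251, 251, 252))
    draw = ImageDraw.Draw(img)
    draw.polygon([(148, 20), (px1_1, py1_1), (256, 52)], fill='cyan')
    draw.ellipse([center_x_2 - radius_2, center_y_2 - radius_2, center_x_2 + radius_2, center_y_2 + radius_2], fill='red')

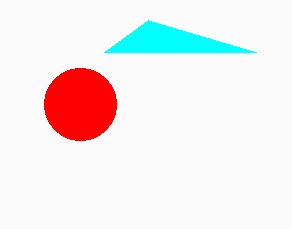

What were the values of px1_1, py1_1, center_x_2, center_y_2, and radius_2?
px1_1 = 104, py1_1 = 52, center_x_2 = 80, center_y_2 = 104, radius_2 = 36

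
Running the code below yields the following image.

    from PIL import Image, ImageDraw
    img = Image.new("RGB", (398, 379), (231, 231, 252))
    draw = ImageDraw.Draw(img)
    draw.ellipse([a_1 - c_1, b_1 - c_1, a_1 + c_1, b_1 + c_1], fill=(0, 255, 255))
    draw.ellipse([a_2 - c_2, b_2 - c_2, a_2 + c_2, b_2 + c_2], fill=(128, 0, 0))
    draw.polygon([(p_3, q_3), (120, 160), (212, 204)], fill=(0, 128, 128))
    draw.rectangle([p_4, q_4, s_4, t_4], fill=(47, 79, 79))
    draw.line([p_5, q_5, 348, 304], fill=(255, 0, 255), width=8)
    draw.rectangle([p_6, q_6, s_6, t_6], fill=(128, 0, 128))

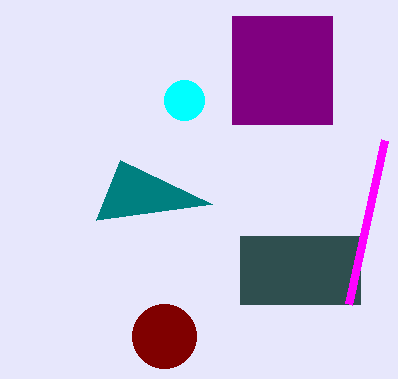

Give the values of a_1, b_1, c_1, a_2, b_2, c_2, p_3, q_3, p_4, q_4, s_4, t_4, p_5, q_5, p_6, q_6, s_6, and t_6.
a_1 = 184
b_1 = 100
c_1 = 20
a_2 = 164
b_2 = 336
c_2 = 32
p_3 = 96
q_3 = 220
p_4 = 240
q_4 = 236
s_4 = 360
t_4 = 304
p_5 = 384
q_5 = 140
p_6 = 232
q_6 = 16
s_6 = 332
t_6 = 124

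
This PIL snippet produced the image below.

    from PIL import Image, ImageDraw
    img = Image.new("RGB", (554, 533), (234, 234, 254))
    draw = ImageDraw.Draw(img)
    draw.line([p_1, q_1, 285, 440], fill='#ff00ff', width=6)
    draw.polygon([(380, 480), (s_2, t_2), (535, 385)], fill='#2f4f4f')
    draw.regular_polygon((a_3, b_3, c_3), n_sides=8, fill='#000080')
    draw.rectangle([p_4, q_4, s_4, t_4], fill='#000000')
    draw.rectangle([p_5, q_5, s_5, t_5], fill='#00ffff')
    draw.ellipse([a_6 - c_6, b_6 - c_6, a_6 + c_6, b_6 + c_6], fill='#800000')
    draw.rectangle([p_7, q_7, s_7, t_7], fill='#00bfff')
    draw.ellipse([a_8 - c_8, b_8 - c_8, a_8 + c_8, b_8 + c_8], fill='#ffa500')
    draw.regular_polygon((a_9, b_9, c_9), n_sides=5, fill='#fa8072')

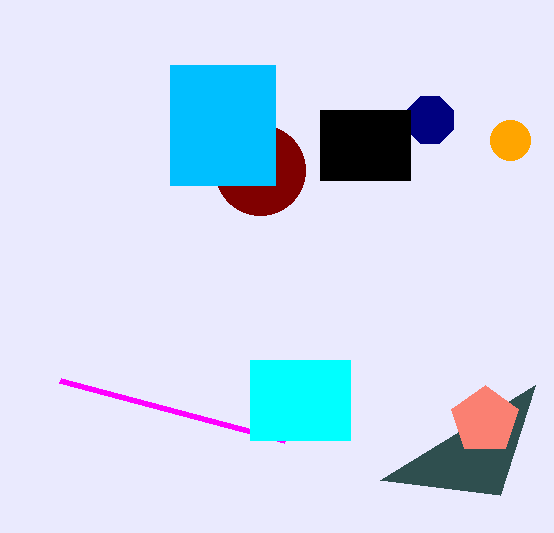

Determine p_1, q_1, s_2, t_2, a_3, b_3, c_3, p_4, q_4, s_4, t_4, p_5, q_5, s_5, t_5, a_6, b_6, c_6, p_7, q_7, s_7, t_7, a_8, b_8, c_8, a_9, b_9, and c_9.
p_1 = 60
q_1 = 380
s_2 = 500
t_2 = 495
a_3 = 430
b_3 = 120
c_3 = 25
p_4 = 320
q_4 = 110
s_4 = 410
t_4 = 180
p_5 = 250
q_5 = 360
s_5 = 350
t_5 = 440
a_6 = 260
b_6 = 170
c_6 = 45
p_7 = 170
q_7 = 65
s_7 = 275
t_7 = 185
a_8 = 510
b_8 = 140
c_8 = 20
a_9 = 485
b_9 = 420
c_9 = 35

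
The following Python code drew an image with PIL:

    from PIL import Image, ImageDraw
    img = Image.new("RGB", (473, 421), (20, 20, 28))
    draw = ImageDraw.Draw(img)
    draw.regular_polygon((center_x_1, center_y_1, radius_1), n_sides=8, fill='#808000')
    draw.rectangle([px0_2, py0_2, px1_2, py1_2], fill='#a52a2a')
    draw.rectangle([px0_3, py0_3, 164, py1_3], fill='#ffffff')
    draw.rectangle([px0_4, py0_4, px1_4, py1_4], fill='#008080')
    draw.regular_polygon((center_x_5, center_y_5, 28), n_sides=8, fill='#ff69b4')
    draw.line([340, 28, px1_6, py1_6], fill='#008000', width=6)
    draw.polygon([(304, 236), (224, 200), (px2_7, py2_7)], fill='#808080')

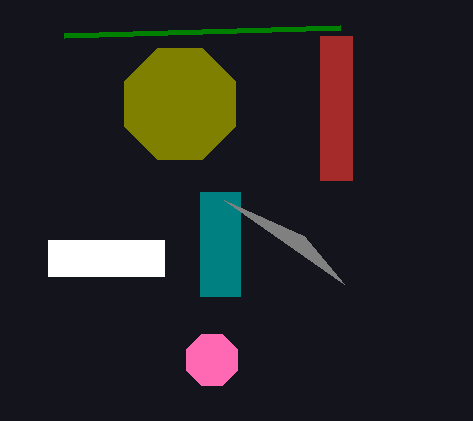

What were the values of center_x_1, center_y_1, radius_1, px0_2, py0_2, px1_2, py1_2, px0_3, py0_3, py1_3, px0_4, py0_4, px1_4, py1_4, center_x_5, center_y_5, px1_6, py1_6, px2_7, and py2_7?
center_x_1 = 180; center_y_1 = 104; radius_1 = 60; px0_2 = 320; py0_2 = 36; px1_2 = 352; py1_2 = 180; px0_3 = 48; py0_3 = 240; py1_3 = 276; px0_4 = 200; py0_4 = 192; px1_4 = 240; py1_4 = 296; center_x_5 = 212; center_y_5 = 360; px1_6 = 64; py1_6 = 36; px2_7 = 344; py2_7 = 284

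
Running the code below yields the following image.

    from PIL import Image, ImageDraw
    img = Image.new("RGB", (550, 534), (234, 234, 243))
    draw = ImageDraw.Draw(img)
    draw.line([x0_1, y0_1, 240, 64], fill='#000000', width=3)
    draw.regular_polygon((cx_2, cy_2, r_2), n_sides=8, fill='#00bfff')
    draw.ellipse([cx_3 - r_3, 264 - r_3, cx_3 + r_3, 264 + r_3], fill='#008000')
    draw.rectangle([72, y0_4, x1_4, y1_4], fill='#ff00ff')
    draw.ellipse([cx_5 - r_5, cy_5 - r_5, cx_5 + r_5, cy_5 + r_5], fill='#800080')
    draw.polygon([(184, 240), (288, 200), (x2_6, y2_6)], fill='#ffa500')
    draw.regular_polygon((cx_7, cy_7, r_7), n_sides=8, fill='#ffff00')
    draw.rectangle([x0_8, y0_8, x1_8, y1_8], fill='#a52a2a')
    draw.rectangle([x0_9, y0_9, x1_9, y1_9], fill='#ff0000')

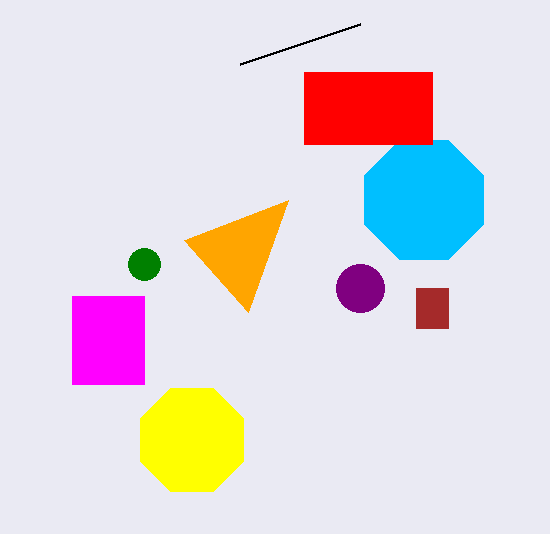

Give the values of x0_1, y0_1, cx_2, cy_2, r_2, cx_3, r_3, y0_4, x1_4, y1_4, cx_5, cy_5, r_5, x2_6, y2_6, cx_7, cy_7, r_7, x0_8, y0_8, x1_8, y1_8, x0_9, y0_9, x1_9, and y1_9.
x0_1 = 360
y0_1 = 24
cx_2 = 424
cy_2 = 200
r_2 = 64
cx_3 = 144
r_3 = 16
y0_4 = 296
x1_4 = 144
y1_4 = 384
cx_5 = 360
cy_5 = 288
r_5 = 24
x2_6 = 248
y2_6 = 312
cx_7 = 192
cy_7 = 440
r_7 = 56
x0_8 = 416
y0_8 = 288
x1_8 = 448
y1_8 = 328
x0_9 = 304
y0_9 = 72
x1_9 = 432
y1_9 = 144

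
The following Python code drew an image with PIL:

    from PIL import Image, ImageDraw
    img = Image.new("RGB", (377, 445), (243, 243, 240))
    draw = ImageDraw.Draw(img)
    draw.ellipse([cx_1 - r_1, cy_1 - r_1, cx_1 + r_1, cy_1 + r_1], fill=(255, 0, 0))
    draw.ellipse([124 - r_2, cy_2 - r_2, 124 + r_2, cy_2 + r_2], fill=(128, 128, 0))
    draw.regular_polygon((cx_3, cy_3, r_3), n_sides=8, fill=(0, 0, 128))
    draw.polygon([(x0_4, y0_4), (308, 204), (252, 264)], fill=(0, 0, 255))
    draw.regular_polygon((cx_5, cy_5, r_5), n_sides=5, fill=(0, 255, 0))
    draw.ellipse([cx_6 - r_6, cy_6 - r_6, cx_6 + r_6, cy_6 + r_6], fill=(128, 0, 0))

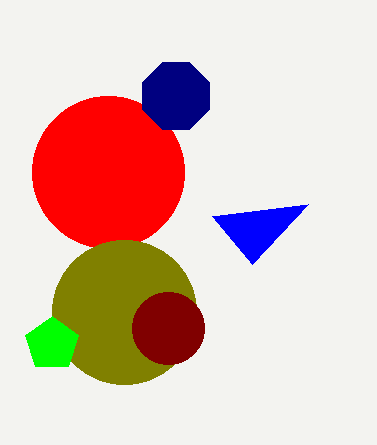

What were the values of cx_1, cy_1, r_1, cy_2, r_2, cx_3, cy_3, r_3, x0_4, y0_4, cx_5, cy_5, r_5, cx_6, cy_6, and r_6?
cx_1 = 108, cy_1 = 172, r_1 = 76, cy_2 = 312, r_2 = 72, cx_3 = 176, cy_3 = 96, r_3 = 36, x0_4 = 212, y0_4 = 216, cx_5 = 52, cy_5 = 344, r_5 = 28, cx_6 = 168, cy_6 = 328, r_6 = 36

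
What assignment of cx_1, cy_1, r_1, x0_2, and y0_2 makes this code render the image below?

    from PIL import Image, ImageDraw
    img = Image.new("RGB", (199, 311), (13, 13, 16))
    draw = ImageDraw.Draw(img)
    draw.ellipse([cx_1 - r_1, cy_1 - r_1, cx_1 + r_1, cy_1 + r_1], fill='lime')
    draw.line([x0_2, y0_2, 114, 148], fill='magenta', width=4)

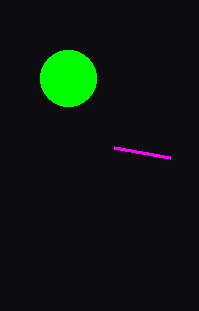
cx_1 = 68, cy_1 = 78, r_1 = 28, x0_2 = 170, y0_2 = 158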